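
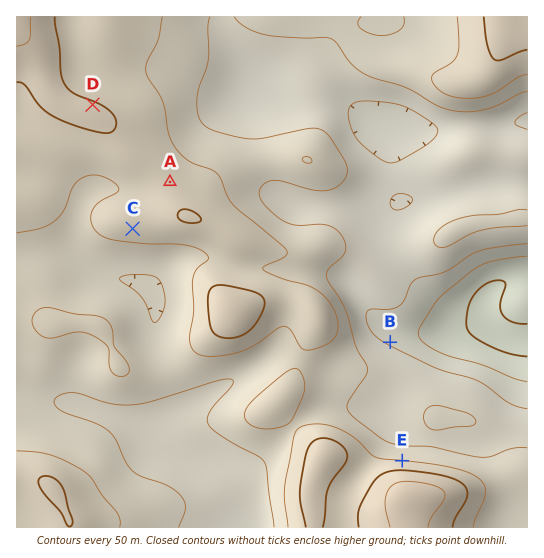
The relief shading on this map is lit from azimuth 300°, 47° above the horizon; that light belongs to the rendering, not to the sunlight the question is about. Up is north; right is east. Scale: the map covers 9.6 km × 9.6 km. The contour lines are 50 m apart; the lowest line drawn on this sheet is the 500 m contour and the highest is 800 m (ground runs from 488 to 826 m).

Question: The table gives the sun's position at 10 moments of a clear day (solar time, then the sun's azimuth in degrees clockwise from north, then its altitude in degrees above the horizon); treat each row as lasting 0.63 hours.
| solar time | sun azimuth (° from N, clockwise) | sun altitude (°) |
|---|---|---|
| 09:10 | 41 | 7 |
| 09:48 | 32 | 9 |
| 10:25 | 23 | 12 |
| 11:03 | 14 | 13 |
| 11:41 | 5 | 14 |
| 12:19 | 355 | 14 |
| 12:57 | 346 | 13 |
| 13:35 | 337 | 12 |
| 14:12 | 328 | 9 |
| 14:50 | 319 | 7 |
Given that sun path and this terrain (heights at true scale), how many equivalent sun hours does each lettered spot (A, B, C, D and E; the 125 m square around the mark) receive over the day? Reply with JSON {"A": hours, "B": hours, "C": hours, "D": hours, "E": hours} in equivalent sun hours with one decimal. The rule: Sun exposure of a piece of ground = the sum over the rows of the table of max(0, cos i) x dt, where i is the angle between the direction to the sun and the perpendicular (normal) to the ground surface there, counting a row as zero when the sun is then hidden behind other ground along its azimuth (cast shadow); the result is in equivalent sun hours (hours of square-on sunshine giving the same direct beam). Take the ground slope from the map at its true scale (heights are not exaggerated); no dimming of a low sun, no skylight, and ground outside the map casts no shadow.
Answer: {"A": 1.3, "B": 1.8, "C": 0.8, "D": 1.5, "E": 2.5}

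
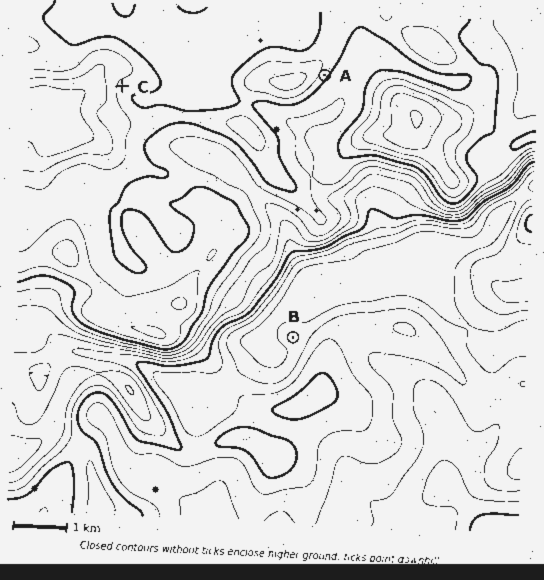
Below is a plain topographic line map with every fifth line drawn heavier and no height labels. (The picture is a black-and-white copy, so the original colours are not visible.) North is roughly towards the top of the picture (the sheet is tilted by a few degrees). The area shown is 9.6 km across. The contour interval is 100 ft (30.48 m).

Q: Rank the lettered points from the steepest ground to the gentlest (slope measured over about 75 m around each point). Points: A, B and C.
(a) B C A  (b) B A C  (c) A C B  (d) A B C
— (c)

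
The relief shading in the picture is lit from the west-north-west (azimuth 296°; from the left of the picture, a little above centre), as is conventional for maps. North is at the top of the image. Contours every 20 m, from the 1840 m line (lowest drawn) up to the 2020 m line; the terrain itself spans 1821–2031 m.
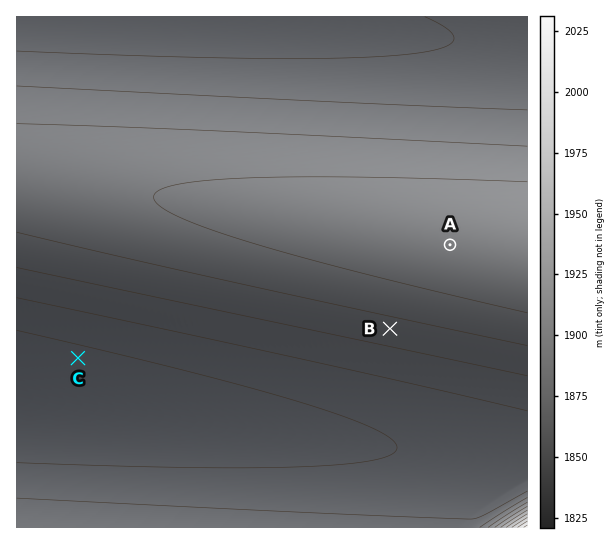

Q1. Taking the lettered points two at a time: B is above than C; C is below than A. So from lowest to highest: C B A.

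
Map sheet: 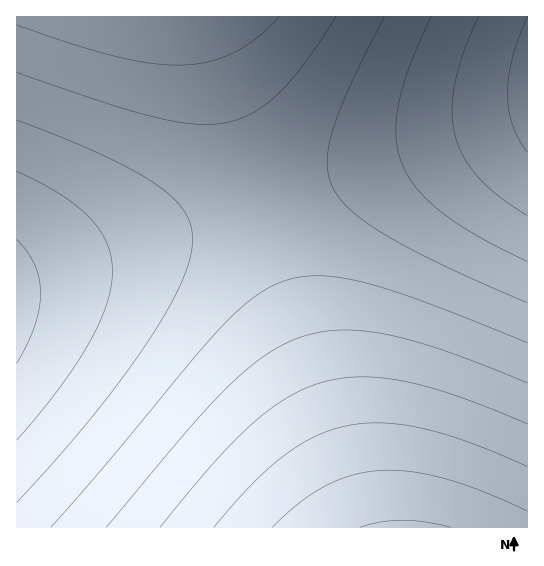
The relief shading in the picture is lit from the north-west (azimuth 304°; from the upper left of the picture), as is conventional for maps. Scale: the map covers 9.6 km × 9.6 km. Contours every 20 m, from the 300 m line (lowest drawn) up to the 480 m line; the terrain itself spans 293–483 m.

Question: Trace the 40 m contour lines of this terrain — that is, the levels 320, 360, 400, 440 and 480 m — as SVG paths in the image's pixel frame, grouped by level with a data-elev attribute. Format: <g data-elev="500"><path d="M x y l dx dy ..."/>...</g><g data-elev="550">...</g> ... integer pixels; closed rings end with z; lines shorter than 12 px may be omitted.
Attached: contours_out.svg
<g data-elev="320"><path d="M17 239l10 12 8 14 4 14 2 15-2 16-4 16-8 19-10 18"/><path d="M527 215l-28-18-21-20-15-21-8-22-3-24 3-27 8-30 15-36"/></g><g data-elev="360"><path d="M527 303l-82-37-59-31-34-24-12-12-7-12-4-12-2-13 2-15 4-17 18-45 33-68"/><path d="M17 120l82 34 31 15 24 14 18 14 11 13 8 15 2 14-3 20-9 24-14 28-21 34-27 37-30 39-72 81"/></g><g data-elev="400"><path d="M527 383l-81-32-59-16-24-4-22-1-20 2-20 5-18 8-17 10-18 14-19 17-42 45-81 96"/><path d="M17 25l57 20 43 12 34 6 31 2 27-3 25-9 23-15 22-21"/></g><g data-elev="440"><path d="M527 467l-56-24-46-14-40-6-19 0-17 2-16 4-16 7-16 8-17 11-33 30-37 42"/></g><g data-elev="480"><path d="M451 527l-25-5-24-2-21 2-21 5"/></g>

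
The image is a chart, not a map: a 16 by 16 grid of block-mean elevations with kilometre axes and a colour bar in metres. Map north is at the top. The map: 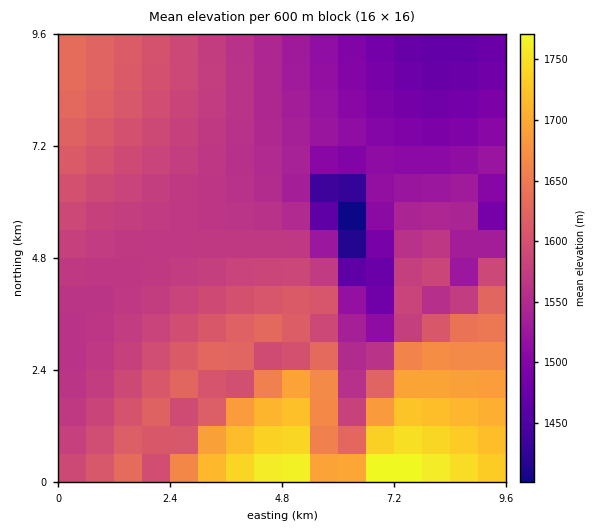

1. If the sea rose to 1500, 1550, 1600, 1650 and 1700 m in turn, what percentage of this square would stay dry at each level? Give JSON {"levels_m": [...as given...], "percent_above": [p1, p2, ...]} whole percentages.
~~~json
{"levels_m": [1500, 1550, 1600, 1650, 1700], "percent_above": [88, 72, 33, 16, 10]}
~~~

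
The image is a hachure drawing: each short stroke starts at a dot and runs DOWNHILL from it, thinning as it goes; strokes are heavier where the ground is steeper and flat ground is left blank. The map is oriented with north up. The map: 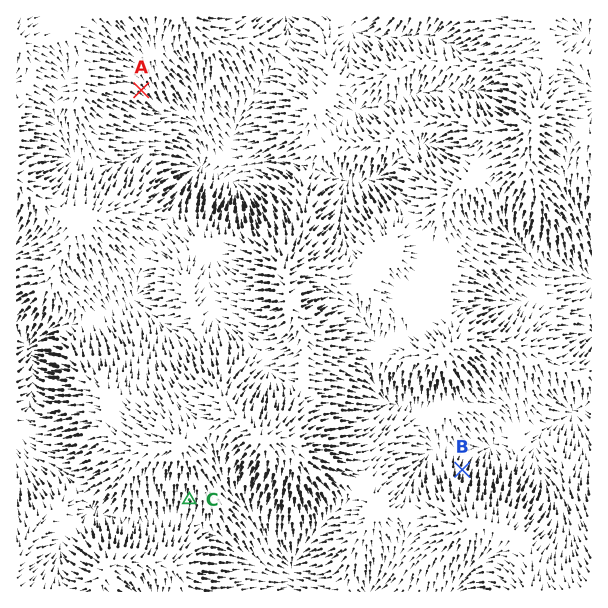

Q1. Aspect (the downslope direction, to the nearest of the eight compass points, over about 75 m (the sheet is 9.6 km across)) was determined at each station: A SE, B N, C S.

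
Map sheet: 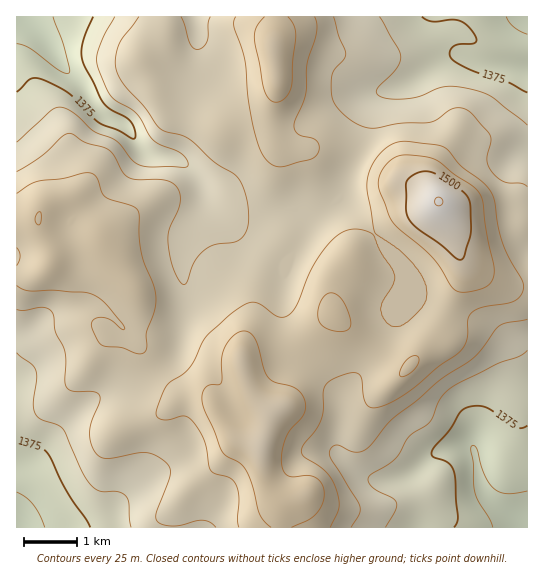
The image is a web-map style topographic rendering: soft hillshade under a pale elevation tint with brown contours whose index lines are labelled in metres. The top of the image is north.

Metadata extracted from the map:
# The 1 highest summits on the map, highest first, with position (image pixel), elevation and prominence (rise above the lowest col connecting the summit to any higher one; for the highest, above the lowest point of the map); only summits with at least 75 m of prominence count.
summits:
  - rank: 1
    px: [439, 201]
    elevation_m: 1526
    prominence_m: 196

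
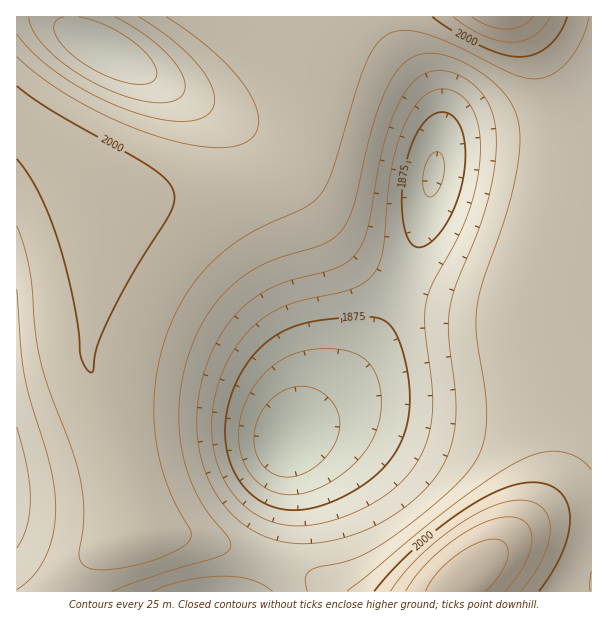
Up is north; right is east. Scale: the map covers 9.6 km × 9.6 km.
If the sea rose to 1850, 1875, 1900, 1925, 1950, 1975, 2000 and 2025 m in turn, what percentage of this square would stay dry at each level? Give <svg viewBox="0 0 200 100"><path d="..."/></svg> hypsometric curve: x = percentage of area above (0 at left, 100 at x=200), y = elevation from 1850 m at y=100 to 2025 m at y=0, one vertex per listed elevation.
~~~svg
<svg viewBox="0 0 200 100"><path d="M190 100l-11-14-16-15-17-14-26-14-48-14-49-15-16-14"/></svg>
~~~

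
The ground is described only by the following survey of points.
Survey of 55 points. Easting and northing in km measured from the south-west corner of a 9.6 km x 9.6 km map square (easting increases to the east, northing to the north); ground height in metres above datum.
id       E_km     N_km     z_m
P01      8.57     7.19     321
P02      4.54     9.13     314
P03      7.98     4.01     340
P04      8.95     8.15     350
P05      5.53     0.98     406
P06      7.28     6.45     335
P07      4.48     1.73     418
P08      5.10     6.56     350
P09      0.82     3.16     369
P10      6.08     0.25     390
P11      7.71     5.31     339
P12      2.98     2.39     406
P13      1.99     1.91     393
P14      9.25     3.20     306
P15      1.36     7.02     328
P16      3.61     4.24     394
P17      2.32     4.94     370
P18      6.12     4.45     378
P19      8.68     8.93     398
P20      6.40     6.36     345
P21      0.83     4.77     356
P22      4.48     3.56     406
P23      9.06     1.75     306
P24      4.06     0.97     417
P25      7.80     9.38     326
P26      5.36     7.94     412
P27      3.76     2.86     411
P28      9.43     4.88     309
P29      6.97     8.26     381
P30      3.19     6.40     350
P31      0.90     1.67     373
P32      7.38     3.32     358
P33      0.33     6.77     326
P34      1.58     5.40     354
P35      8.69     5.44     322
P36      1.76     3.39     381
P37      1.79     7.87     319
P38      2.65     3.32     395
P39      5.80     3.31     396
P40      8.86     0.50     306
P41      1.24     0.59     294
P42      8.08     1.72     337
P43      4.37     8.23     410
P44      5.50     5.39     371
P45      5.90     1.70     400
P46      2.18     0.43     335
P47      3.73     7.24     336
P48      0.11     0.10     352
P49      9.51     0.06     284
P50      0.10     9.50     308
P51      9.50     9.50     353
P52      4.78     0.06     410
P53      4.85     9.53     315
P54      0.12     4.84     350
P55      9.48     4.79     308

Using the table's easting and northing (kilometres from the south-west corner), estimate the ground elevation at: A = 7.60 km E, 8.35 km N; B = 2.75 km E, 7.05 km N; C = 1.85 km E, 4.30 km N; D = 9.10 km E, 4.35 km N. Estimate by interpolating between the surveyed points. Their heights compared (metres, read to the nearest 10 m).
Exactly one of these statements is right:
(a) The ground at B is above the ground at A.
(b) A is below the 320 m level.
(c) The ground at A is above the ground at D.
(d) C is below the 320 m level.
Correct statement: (c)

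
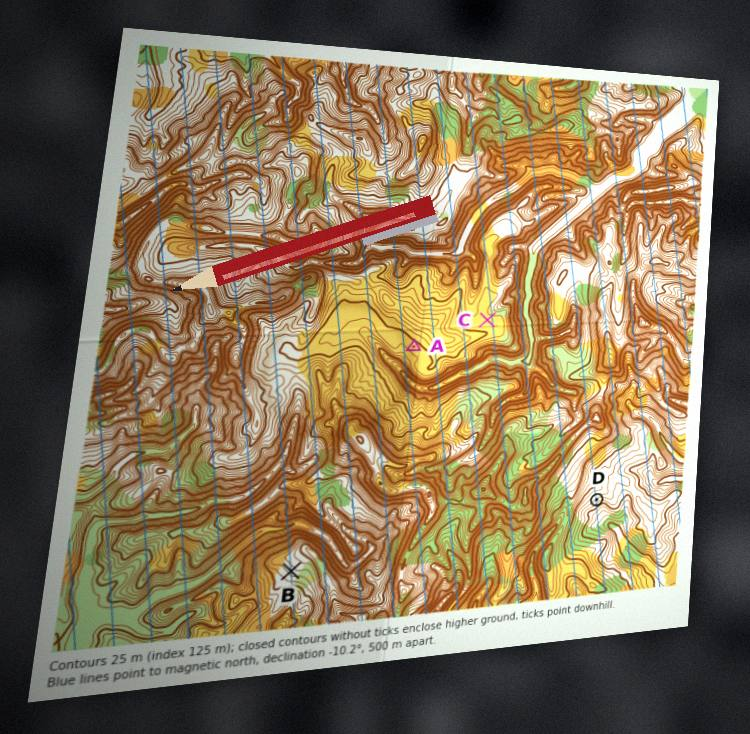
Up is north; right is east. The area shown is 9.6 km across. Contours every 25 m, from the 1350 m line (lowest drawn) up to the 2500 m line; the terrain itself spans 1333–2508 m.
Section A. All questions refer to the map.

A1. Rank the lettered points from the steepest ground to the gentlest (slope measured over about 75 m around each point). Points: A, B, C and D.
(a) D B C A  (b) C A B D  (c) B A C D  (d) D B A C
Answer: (d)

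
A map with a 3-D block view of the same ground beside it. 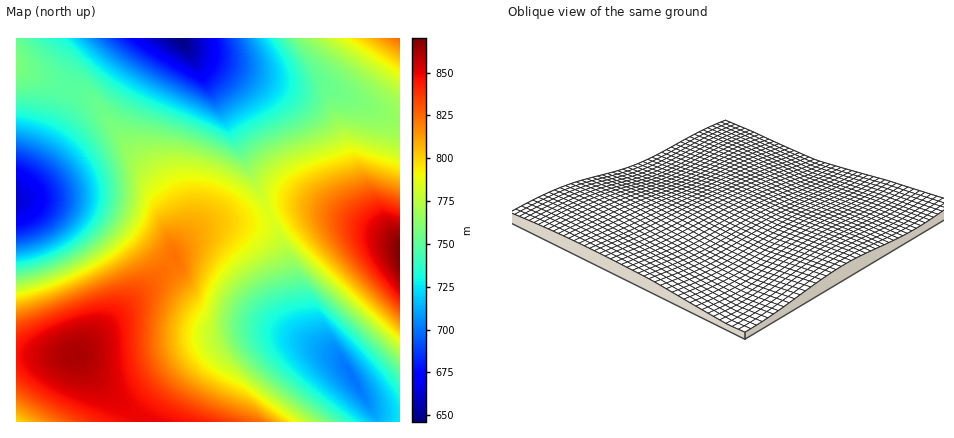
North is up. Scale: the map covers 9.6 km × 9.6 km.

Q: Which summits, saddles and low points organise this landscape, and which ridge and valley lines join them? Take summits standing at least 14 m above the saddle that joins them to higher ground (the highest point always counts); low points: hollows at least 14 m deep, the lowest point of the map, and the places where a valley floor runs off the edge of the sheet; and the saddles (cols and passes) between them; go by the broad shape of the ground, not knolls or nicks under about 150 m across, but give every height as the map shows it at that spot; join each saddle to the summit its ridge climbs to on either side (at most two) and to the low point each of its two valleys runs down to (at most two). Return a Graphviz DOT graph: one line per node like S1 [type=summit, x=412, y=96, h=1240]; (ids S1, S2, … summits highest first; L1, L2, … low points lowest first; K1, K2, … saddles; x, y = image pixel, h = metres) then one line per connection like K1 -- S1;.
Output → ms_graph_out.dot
graph terrain {
  S1 [type=summit, x=400, y=252, h=870];
  S2 [type=summit, x=76, y=354, h=862];
  S3 [type=summit, x=400, y=38, h=825];
  L1 [type=low, x=180, y=38, h=646];
  L2 [type=low, x=16, y=198, h=663];
  L3 [type=low, x=352, y=376, h=699];
  L4 [type=low, x=16, y=422, h=798];
  K1 [type=saddle, x=16, y=356, h=846];
  K2 [type=saddle, x=270, y=214, h=784];
  K3 [type=saddle, x=400, y=118, h=766];
  K4 [type=saddle, x=68, y=88, h=749];
  K1 -- S2;
  K1 -- L2;
  K1 -- L4;
  K2 -- S1;
  K2 -- S2;
  K2 -- L1;
  K2 -- L3;
  K3 -- S1;
  K3 -- S3;
  K3 -- L1;
  K4 -- S2;
  K4 -- L1;
  K4 -- L2;
}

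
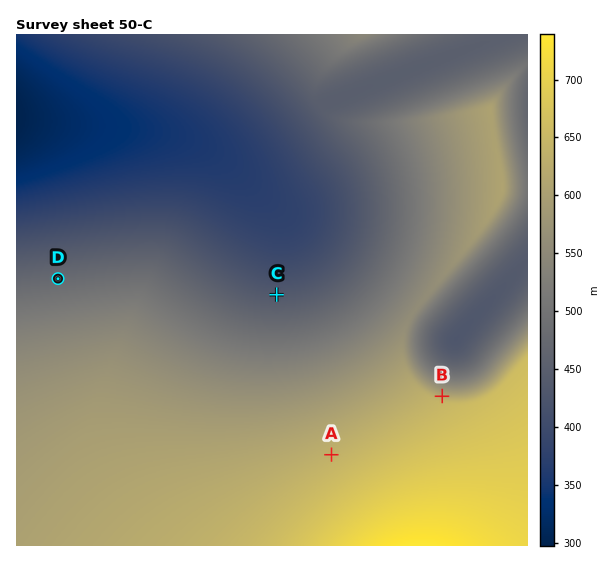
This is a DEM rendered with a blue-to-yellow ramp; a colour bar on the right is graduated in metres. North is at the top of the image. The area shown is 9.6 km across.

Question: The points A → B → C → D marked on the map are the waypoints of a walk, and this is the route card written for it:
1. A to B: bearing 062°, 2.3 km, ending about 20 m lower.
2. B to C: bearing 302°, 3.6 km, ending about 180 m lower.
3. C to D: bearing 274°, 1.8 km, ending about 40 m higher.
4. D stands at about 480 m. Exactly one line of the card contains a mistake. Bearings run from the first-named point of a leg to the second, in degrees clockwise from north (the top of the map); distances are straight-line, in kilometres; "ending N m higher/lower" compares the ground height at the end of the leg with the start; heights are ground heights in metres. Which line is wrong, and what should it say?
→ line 3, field distance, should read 4.1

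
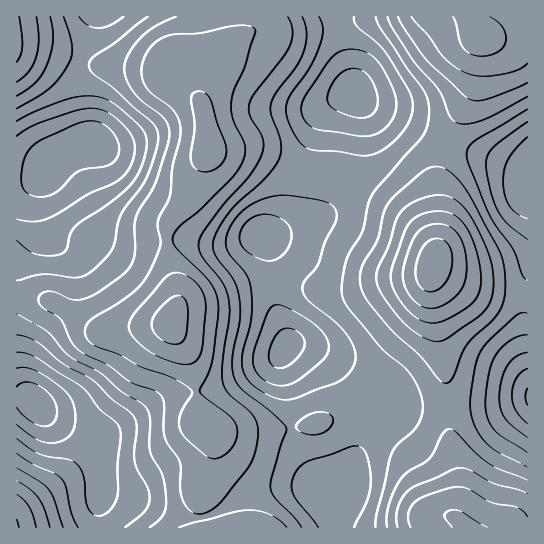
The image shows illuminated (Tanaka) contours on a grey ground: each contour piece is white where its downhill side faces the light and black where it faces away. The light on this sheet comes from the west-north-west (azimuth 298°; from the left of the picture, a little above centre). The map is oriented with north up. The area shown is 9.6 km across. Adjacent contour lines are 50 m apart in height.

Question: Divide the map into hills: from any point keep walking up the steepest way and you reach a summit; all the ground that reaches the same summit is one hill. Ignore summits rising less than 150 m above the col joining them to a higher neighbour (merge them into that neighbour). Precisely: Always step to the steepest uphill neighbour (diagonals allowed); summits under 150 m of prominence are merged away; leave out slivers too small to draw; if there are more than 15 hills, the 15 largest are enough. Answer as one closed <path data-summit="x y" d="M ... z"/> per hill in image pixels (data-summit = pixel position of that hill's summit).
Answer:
<path data-summit="170 323" d="M334 16l-239 0-14 37-5 21 1 23 8 36 4 8-19 6-12 6-9 9-2 8-9 7-22 5 0 215 15 3 18 17 14 10 24 10 10 9 3 15-1 67 234 0-1-21-7-16 12-3 7-6 20-39 11-11 19-13 7-9 2-11-3-9-3-5-14-13-42-13-30-12-14-3-10 2 0-9-14-39-2-44-4-12-6-7 18-7 12-13 4-9 4-29 22-62 10-11 24-11z"/><path data-summit="434 263" d="M354 93l-7 2-16 9-10 11-22 62-4 29-4 9-12 13-18 7 6 7 4 12 2 44 14 39 0 9 10-2 14 3 30 12 42 13 14 13 6 22 88-2 36-6 1-228-87-30-51-26-17-7z"/><path data-summit="481 37" d="M527 16l-192 0 0 2 16 57 1 12 3 7 6 6 12 8 17 7 51 26 86 30z"/><path data-summit="469 527" d="M527 399l-36 6-88 2-9 12-19 13-11 11-20 39-7 6-12 3 7 16 1 20 194 1z"/><path data-summit="17 43" d="M94 16l-78 1 1 164 9 0 12-4 9-7 2-8 9-9 12-6 19-6-4-8-8-36-1-23 5-21 14-34z"/><path data-summit="17 527" d="M25 397l-9 1 0 129 82 1 2-67-3-15-10-9-24-10-14-10-18-17z"/>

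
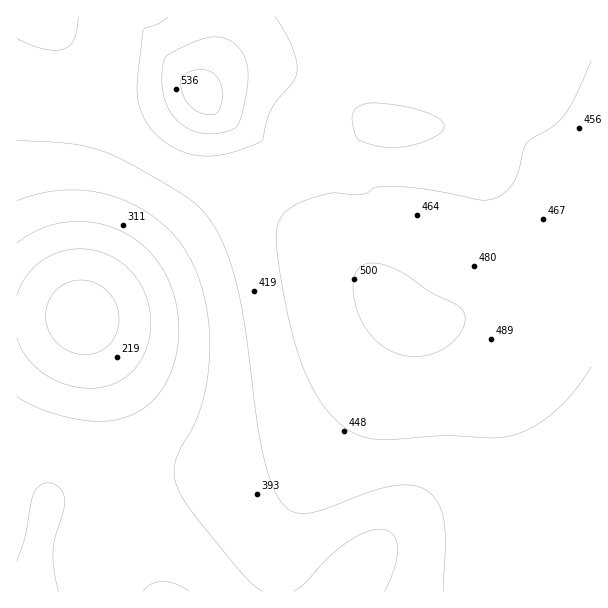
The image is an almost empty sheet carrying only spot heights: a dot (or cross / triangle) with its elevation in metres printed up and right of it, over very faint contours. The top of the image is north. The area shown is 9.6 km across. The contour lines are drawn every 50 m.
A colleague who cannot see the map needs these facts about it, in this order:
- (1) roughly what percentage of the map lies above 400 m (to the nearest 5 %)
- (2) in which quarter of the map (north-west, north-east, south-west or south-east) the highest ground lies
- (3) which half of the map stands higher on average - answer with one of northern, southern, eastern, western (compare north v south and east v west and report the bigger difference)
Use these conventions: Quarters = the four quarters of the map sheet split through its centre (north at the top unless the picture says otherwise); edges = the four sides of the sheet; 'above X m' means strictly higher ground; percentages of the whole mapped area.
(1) Roughly 65 % of the ground is higher than 400 m.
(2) The highest point lies in the north-west quarter of the map.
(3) The eastern half stands higher on average than the western half.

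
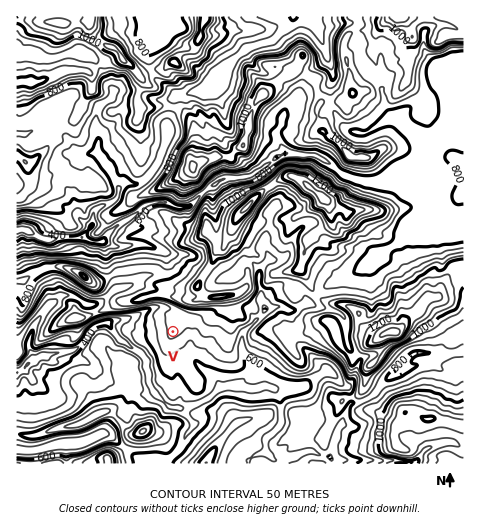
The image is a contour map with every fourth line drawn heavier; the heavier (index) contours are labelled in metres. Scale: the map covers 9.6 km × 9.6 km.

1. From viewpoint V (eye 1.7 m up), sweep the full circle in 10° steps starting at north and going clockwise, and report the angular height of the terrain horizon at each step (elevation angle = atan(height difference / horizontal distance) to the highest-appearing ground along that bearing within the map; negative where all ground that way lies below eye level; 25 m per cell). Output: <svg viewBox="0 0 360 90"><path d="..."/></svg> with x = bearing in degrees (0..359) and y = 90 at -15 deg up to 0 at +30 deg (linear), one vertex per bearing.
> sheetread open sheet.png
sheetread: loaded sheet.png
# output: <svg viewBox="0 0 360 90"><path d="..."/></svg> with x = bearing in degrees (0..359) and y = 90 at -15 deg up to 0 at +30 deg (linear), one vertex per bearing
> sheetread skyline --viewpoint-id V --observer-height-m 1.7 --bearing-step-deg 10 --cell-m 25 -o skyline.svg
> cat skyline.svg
<svg viewBox="0 0 360 90"><path d="M0 38l10-5 10-5 10-2 10 3 10 2 10 8 10 11 10 1 10-6 10 4 10 0 10 4 10 6 10-1 10 0 10-2 10 2 10 6 10-6 10-3 10 1 10 4 10 0 10 6 10 5 10-2 10-4 10-8 10-2 10-9 10 3 10-3 10 0 10-2 10-3"/></svg>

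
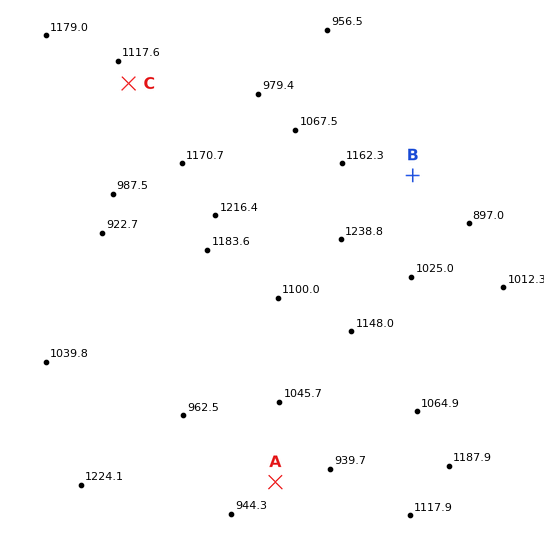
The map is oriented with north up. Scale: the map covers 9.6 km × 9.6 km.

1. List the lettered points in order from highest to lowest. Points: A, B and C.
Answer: C B A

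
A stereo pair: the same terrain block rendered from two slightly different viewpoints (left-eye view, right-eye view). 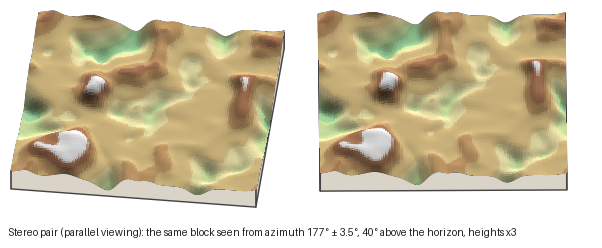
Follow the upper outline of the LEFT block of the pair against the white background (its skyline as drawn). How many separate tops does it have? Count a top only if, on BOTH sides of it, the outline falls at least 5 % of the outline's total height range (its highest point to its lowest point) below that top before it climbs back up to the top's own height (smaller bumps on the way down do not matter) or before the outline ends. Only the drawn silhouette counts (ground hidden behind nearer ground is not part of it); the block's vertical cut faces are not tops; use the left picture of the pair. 2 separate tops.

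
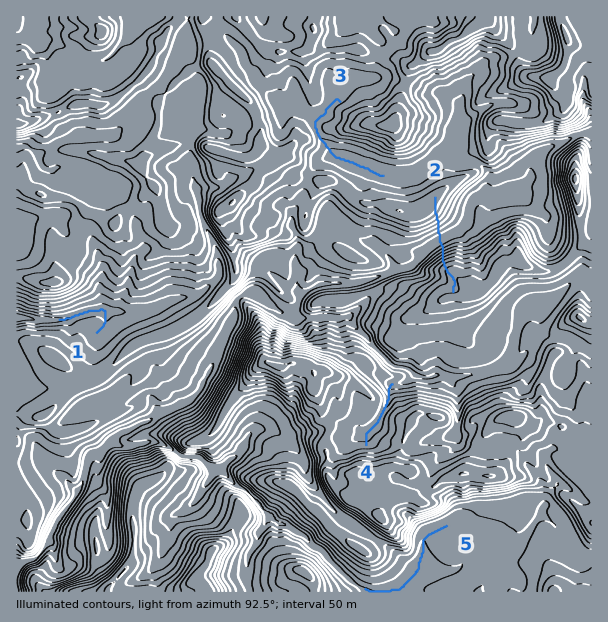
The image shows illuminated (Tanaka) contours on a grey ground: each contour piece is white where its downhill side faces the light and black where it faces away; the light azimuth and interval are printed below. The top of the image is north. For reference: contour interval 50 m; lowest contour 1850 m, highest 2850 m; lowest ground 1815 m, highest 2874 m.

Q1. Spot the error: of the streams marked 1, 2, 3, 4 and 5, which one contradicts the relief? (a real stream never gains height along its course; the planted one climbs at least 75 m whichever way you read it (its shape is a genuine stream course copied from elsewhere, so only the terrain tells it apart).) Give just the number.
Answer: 2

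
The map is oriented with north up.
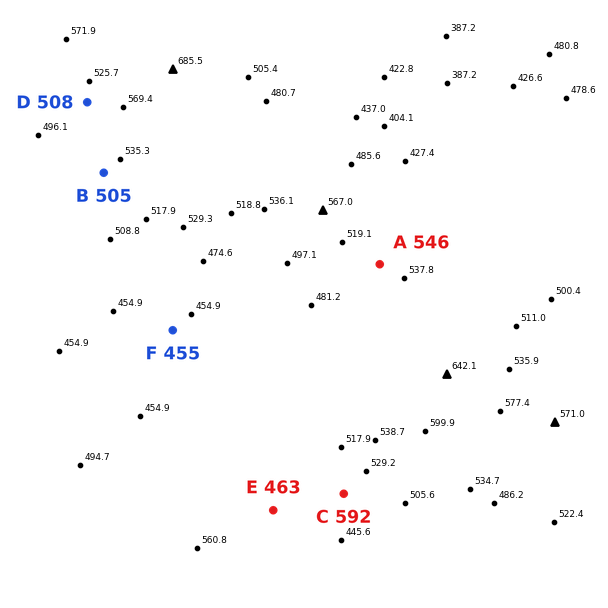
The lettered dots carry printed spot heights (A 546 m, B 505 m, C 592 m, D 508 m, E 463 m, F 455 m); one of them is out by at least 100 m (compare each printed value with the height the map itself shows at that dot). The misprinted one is C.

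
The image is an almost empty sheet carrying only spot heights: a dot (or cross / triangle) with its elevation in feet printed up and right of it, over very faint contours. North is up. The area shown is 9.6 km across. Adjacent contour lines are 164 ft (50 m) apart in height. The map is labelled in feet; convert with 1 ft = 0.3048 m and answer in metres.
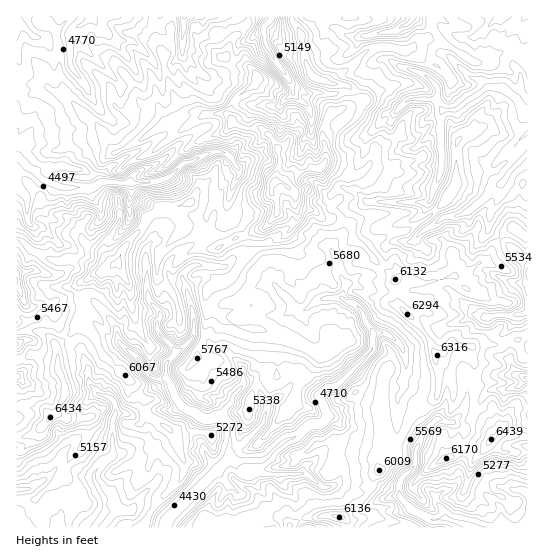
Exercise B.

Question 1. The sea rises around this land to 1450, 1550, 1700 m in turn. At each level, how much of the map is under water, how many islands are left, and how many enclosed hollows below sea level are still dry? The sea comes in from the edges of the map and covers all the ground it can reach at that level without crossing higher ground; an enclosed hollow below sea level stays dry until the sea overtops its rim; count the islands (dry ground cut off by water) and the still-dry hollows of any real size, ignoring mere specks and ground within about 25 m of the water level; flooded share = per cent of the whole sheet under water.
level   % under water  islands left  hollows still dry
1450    14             0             0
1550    30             0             0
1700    58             0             0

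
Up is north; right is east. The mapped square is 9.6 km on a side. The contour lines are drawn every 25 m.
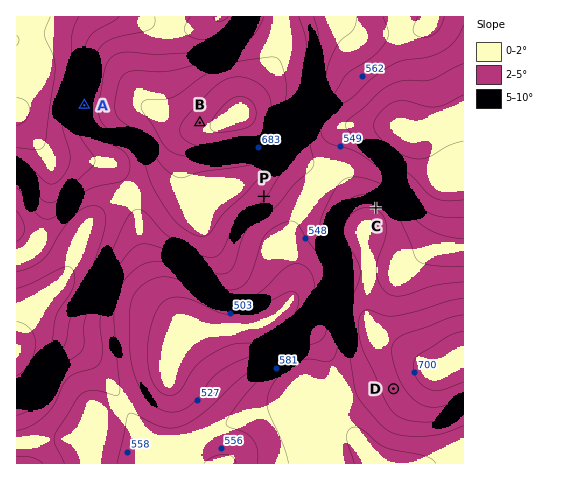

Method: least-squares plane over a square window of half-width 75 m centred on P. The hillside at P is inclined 4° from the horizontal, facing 129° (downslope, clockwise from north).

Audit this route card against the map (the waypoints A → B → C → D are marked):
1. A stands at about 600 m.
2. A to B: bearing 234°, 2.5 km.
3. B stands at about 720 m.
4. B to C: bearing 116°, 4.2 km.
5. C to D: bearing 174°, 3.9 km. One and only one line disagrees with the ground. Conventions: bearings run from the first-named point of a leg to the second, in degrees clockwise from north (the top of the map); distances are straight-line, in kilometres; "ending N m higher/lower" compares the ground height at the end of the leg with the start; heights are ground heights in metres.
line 2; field bearing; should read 99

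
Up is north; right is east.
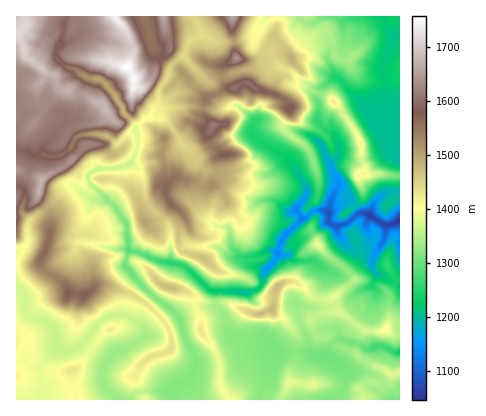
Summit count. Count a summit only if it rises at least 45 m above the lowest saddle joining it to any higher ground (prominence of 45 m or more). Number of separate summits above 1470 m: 10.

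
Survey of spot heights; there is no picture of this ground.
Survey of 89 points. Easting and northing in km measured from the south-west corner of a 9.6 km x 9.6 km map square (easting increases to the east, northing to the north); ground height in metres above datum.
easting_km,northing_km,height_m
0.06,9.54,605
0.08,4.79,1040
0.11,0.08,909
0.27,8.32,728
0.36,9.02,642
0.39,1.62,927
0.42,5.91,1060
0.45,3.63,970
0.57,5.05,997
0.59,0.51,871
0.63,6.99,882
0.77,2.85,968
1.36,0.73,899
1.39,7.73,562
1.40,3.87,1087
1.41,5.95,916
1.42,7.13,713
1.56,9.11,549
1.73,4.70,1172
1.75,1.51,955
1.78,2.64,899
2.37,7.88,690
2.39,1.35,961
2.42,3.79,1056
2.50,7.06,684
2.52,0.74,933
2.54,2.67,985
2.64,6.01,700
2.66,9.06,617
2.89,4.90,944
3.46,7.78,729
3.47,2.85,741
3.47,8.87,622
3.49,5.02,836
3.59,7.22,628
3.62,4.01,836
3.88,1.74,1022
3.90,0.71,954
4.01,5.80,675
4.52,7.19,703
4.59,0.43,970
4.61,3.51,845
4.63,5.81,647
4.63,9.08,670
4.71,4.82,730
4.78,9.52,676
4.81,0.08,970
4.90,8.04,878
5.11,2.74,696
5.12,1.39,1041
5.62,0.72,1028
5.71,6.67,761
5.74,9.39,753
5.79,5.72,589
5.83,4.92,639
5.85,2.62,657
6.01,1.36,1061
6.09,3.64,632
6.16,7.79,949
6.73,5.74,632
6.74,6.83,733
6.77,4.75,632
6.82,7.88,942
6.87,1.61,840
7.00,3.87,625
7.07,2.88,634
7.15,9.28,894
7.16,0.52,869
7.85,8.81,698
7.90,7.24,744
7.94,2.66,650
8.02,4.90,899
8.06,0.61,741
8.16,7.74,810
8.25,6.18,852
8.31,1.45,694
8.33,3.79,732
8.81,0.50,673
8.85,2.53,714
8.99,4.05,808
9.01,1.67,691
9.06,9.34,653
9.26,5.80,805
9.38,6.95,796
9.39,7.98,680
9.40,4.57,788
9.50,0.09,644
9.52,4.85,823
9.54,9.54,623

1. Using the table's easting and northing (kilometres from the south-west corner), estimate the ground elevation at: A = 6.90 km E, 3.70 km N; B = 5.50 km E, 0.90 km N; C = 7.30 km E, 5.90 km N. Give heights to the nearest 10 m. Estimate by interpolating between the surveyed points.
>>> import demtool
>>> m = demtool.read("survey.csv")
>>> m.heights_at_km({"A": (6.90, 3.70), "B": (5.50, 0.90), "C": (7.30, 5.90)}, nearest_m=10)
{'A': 630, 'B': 1010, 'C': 720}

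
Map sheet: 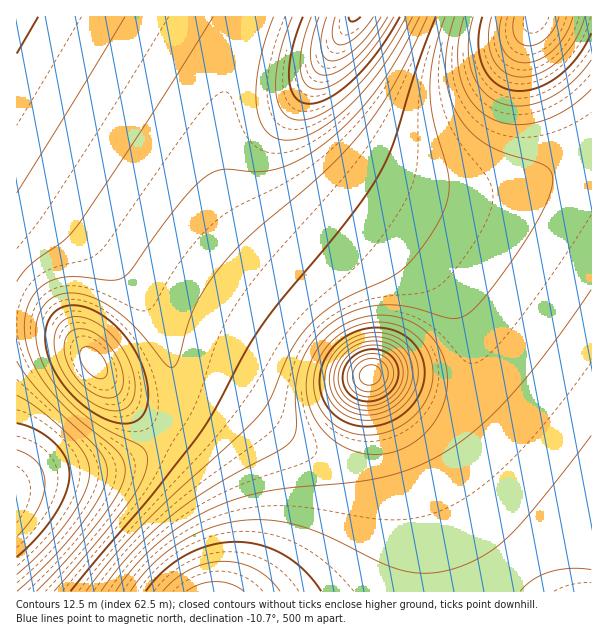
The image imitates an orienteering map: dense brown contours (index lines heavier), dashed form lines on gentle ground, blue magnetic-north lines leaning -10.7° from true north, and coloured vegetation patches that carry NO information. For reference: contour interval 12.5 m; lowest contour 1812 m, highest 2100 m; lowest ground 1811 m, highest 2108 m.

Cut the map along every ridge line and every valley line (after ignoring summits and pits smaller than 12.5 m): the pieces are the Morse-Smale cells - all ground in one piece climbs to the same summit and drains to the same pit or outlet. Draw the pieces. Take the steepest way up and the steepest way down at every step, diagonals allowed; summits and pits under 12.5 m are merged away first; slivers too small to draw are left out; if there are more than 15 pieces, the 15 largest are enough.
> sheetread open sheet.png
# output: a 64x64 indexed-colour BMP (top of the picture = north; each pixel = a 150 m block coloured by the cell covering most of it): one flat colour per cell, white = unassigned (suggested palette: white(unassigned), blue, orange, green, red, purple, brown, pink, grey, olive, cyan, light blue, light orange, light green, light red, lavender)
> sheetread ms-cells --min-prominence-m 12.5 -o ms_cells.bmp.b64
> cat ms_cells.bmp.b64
<image width="64" height="64" href="data:image/bmp;base64,Qk12CAAAAAAAAHYAAAAoAAAAQAAAAEAAAAABAAQAAAAAAAAIAAATCwAAEwsAABAAAAAAAAAA////ALR3HwAOf/8ALKAsACgn1gC9Z5QAS1aMAMJ34wB/f38AIr28AM++FwDox64AeLv/AIrfmACWmP8A1bDFAGZmZmZmZmZmZmZmZlVVVVVVVVVVVVVVIiIiKZmZmZmZZmZmZmZmZmZmZmZmVVVVVVVVVVVVVVUiIiIimZmZmZlmZmZmZmZmZmZmZmZVVVVVVVVVVVVVVSIiIiIpmZmZmWZmZmZmZmZmZmZmZlVVVVVVVVVVVVVVIiIiIiKZmZmZZmZmZmZmZmZmZmZmVVVVVVVVVVVVVVUiIiIiIiKZmZlmZmZmZmZmZmZmZmZVVVVVVVVVVVVVVSIiIiIiIiKZmWZmZmZmZmZmZmZmZlVVVVVVVVVVVVVSIiIiIiIiIiIpZmZmZmZmZmZmZmZmVVVVVVVVVVVVVVIiIiIiIiIiIiJmZmZmZmZmZmZmZmZVVVVVVVVVVVVVUiIiIiIiIiIiImZmZmZmZmZmZmZmZlVVVVVVVVVVVVVSIiIiIiIiIiIiZmZmZmZmZmZmZmZmVVVVVVVVVVVVVSIiIiIiIiIiIiJmZmZmZmZmZmZmZmVVVVVVVVVVVVVVIiIiIiIiIiIiIoZmZmZmZmZmZmZmZVVVVVVVVVVVVVUiIiIiIiIiIiIiiIiIZmZmZmZmZmZVVVVVVVVVVVVVVSIiIiIiIiIiIiKIiIiIiIhmZmZmZVVVVVVVVVURERFSIiIiIiIiIiIiIoiIiIiIiIhmZmZVVVVVVVVRERERERMiIiIiIiIiIiIiiIiIiIiIiIZmZVVVVVVVURERERERMzMiIiIiIiIiIiKIiIiIiIiIiGVVVVVVVVUREREREREzMzIiIiIiIiIiIoiIiIiIiIiIdVVVVVVVURERERERETMzMyIiIiIiIiIiiIiIiIiIiHd1VVVVVVERERERERETMzMzMiIiIiIiIiKIiIiIiIiHd3VVVVVVERERERERERMzMzMyIiIiIiIiIoiIiIiIiHd3d1VVVVERERERERERMzMzMzMiIiIiIiIiiIiIiIiHd3d3VVVREREREREREREzMzMzMyIiIiIiIiKIiIiIiHd3d3dVURERERERERERETMzMzMzIiIiIiIiIoiIiIiHd3d3dxERERERERERERETMzMzMzMyIiIiIiIiiIiIiId3d3dxERERERERERERERMzMzMzMzIiIiIiIiKIiIiId3d3d3ERERERERERERERMzMzMzMzMiIiIiIiIoiIiId3d3d3cRERERERERERERMzMzMzMzMiIiIiIiIiiIiId3d3d3cREREREREREREREzMzMzMzMyIiIiIiIiKIh3d3d3d3dxEREREREREREREzMzMzMzMzIiIiIiIiInd3d3d3d3dxERERERERERERETMzMzMzMzMiIiIiIiIid3d3d3d3d3ERERERERERERETMzMzMzMzMiIiIiIiIiJ3d3d3d3d3ERERERERERERETMzMzMzMzMyIiIiIiIiInd3d3d3d3ERERERERERERETMzMzMzMzMyIiIiIiIiIid3d3d3d3cRERERERERERETMzMzMzMzMyIiIiIiIiIiJ3d3d3d3cRERERERERERETMzMzMzMzMyIiIiIiIiIiInd3d3d3cRERERERERERETMzMzMzMzMyIiIiIiIiIiIid3d3d3cRERERERERERETMzMzMzMzMyIiIiIiIiIiIiJ3d3d3cRERERERERERETMzMzMzMzMyIiIiIiIiIiIiInd3d3cRERERERERERETMzMzMzMzMiIiIiIiIiIiIiIid3d3cRERERERERERETMzMzMzMzMiIiIiIiIiIiIiIiJ3d3ERERERERERERETMzMzMzMzMiIiIiIiIiIiIiIiInd3ERERERERERERETMzMzMzMzIiIiIiIiIiIiIiIiIidxERERERERERERERMzMzMzMzIiIiIiIiIiIiIiIiIiJxERERERERERERERMzMzMzMzIiIiIiIiJEREIiIiIiIhEREREREREREREREzMzMzMzIiIiIiJERERERERCIiIiERERERERERERERETMzMzMzIiIiIkRERERERERERCIiIRERERERERERERERMzMzMzIiIiIkRERERERERERERCIhEREREREREREREREzMzMzMiIiJERERERERERERERERCERERERERERERERETMzMzMiIiJEREREREREREREREREQRERERERERERERERMzMzMyIiJERERERERERERERERERBEREREREREREREREzMzMzIiJEREREREREREREREREREERERERERERERERETMzMzMiJEREREREREREREREREREQRERERERERERERERMzMzMyIkRERERERERERERERERERBEREREREREREREREzMzMzMkREREREREREREREREREREERERERERERERERETMzMzMyREREREREREREREREREREQREREREREREREREREzMzMzNERERERERERERERERERERBERERERERERERERETMzMzMzREREREREREREREREREREERERERERERERERERMzMzMzNEREREREREREREREREREQREREREREREREREREzMzMzMzRERERERERERERERERERBERERERERERERERERMzMzMzNEREREREREREREREREREEREREREREREREREREzMzMzMzREREREREREREREREREQRERERERERERERERERMzMzMzM0RERERERERERERERERBEREREREREREREREREzMzMzMzRERERERERERERERERE"/>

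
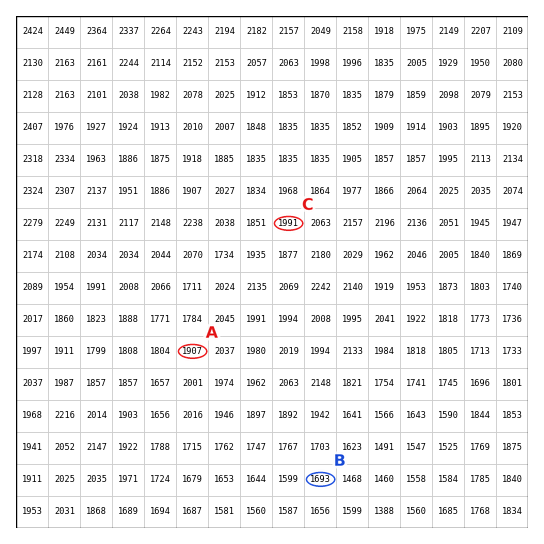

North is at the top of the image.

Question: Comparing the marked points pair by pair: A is below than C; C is above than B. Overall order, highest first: C A B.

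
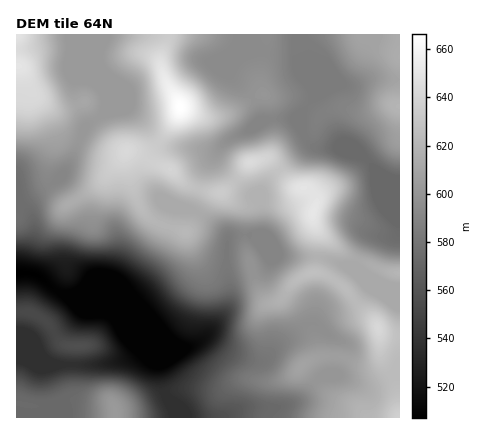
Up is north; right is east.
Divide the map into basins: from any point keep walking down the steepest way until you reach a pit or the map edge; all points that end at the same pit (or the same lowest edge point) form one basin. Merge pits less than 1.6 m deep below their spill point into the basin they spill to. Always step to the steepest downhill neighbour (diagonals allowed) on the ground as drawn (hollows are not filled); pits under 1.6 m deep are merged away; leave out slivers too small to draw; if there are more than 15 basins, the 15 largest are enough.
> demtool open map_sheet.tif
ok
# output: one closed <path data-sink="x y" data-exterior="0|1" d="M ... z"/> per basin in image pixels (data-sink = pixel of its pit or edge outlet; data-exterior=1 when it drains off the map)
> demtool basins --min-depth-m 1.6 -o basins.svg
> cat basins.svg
<path data-sink="16 272" data-exterior="1" d="M168 34l-152 0 0 384 384 0 0-82-18-3-7-11-35-38-14-9-11-3 4-36-6-16 3-22-8-9-14-3-24-26-8-1-14 4-8 13-16 15-4 2-12-1-22-8-18-16-12-4-24-12 14 0 8-4 13-16 13-22-1-8-14-22-5-18z"/><path data-sink="400 180" data-exterior="1" d="M400 34l-230 0-10 28 5 18 14 22 1 8-13 22-13 16-8 4-14 0 24 12 12 4 14 14 10 5 24 6 8-2 16-15 8-13 14-4 8 1 20 23 8 5 10 1 8 9-3 22 6 18-4 34 11 3 14 9 35 38 4 8 5 4 8 2 8 0z"/>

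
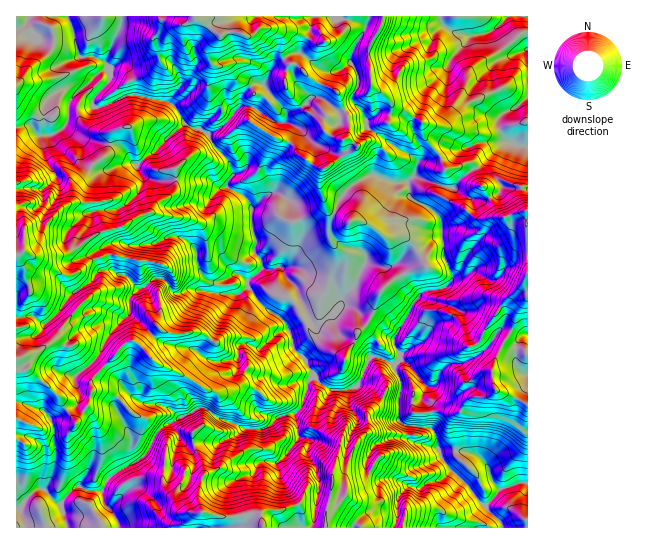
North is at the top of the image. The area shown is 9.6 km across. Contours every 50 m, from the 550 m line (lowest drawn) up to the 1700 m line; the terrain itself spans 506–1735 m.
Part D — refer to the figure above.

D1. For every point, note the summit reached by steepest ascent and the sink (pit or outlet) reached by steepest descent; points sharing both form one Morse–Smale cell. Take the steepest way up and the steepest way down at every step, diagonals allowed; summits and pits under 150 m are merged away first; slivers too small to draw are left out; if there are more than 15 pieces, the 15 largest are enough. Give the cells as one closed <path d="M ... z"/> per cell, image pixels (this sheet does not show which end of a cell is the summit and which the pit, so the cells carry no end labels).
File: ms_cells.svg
<path d="M67 16l-51 1 0 510 102 1 1-5-4-8-11-12-1-13 2-7 12-11 26-15 13-23 9-9 26-12 7-5 7 0 12 9 25 11 20 1 7-2 12-11 14-3 8-7 5-24 5-5 21 14 12 0 11-4 14-30 8 0 16 9 0 4 6 12-2 15 0 24 10 5 0 12 5 5 23 5 0-9-6-12 1-6-3-15-6-7 0-5 4-8-16-20-11-7 0-5-5-8 0-9 24-41 8-5 18-3 8-10-9-20-4-40-9-9-22-12-2-14-14 0-16-7-8 0-15 8-11 11-11 22-4 14-22 9-8 11 3-20-9-28-14-10-7 0-8 4-12 11-2-6-8-9-14-7 6-11-2-10-18-20-4-10-8-6-16-5-12-20-11-4-32-5-27 12-6 1-4-2 0-7 14-14 4-11-3-8-6-6-11-4-10 1-2-2-6-25z"/><path d="M382 16l-313 0-1 3 5 11 6 25 2 2 10-1 11 4 6 6 3 8-4 11-14 14-1 4 2 4 9 0 27-12 32 5 11 4 12 20 16 5 8 6 4 10 18 20 2 10-6 11 14 7 8 9 2 6 12-11 8-4 7 0 14 10 9 28 0 14 5-5 22-9 12-32 8-10 10-8 11-5 8 0 16 7 14 0 8-8 4-14 11 0 10-3 0-3-16-18-1-14-18-12-11-4-9-12-12-7-2-3-3-34 13-26z"/><path d="M379 357l-8 0-2 2-12 27-11 5-16-2-11-6-4-6-2 0-5 5-5 24-8 7-14 3-12 11-7 2-20-1-25-11-12-9-7 0-7 5-26 12-9 9-13 23-26 15-10 9-4 9 1 13 11 12 4 13 275 0 3-9 0-18 4-8 8-8 12 3 6-5 14-3 10-10-10-12-3-10-24-5-5-5 0-12-10-5 0-24 2-15-6-12 0-4z"/><path d="M467 173l-13 15-11-1-25-10-5 0-5 5 1 15 22 12 10 12 3 37 9 20-8 10-22 4-4 5-24 40 0 9 5 8 0 5 9 5 18 22-4 8 0 5 6 7 3 15-1 6 5 8 4 18 19-2 18 4 10 10 5 16 7 8 3 0 17-6 9-1 0-295-9 0-13-6-4 0-8 6-11 0-6-3z"/><path d="M527 16l-20 0-14 15-19 5-13-1-11-4-7-6-2-9-58 0-2 9-13 26 3 34 2 3 12 7 9 12 11 4 18 12 1 14 17 20 13-8 8 0 16-6 31 0-6-6-6-15 6-9 16-8 9-8z"/><path d="M459 451l-19 3 11 16-8 9-16 4-6 5-12-3-8 8-4 8 0 18-2 8 132 1 1-45-9 0-20 6-7-8-3-11-8-13z"/><path d="M513 143l-7 0-7 4-21 21-5 1-5 5 9 10 6 3 11 0 8-6 4 0 13 6 9-1 0-39z"/><path d="M505 143l-27 0-16 6-8 0-11 7-2 5 5 8 15-2 8 6 9-5z"/><path d="M527 97l-12 11-12 5-6 9 6 15 4 4 14 6 7-1z"/><path d="M506 16l-64 0-1 6 5 6 9 5 19 3 19-5 14-13z"/><path d="M441 157l-11 4-11 0-6 16 30 10 11 1 14-15-7-6-15 2z"/>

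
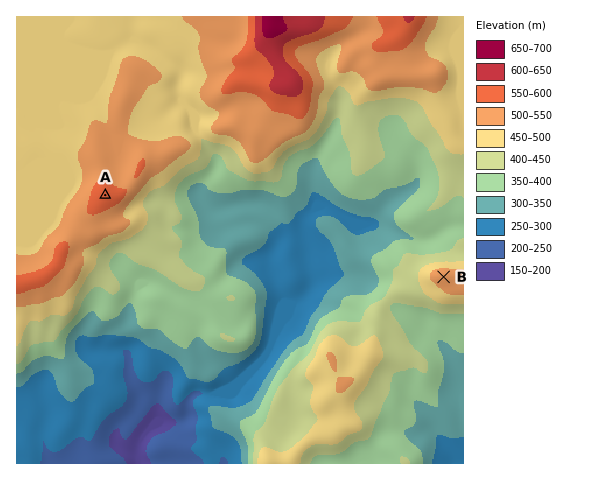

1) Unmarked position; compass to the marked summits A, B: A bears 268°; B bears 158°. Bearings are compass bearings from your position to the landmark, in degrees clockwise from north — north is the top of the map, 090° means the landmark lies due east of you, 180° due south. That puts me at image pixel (406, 185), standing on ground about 350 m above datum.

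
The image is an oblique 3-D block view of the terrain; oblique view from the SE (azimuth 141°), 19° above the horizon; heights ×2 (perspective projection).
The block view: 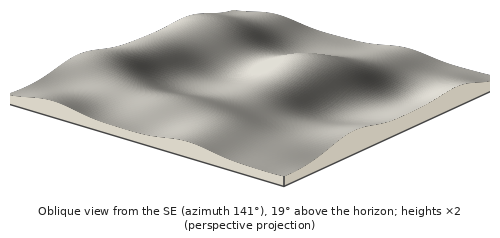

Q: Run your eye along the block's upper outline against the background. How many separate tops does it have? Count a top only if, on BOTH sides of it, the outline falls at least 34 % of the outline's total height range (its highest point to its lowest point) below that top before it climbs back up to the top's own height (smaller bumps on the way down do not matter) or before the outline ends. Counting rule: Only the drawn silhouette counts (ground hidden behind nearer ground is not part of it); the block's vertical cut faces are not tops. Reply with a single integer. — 1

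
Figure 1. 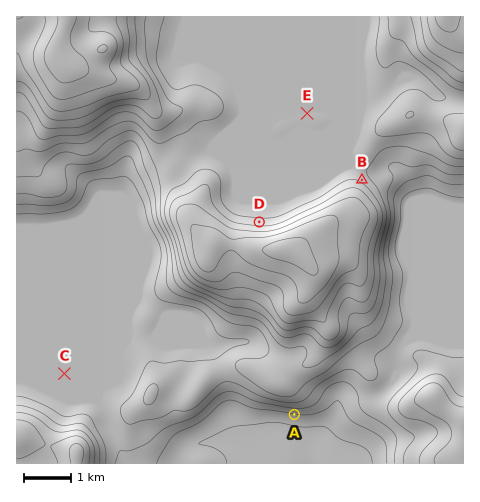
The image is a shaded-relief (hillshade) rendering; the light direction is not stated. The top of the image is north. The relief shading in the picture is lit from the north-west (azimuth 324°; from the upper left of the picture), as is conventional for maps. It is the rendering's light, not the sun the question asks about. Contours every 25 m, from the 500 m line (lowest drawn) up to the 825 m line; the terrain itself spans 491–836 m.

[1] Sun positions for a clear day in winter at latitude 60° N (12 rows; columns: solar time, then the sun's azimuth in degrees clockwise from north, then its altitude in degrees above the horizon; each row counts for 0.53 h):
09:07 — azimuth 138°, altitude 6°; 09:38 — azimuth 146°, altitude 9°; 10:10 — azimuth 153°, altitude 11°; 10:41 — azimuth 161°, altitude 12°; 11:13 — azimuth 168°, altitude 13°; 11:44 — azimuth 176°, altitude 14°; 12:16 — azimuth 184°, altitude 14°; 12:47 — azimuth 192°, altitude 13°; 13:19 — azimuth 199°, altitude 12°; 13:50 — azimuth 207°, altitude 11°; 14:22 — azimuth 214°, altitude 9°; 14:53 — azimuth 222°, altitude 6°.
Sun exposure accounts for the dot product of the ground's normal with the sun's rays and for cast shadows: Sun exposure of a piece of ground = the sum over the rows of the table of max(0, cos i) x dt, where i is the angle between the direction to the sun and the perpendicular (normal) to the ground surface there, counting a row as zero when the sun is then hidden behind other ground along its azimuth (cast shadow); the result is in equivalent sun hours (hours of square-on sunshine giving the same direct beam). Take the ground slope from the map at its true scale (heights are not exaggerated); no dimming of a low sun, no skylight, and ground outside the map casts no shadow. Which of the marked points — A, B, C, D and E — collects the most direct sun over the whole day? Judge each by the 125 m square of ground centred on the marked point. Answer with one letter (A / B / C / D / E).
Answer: A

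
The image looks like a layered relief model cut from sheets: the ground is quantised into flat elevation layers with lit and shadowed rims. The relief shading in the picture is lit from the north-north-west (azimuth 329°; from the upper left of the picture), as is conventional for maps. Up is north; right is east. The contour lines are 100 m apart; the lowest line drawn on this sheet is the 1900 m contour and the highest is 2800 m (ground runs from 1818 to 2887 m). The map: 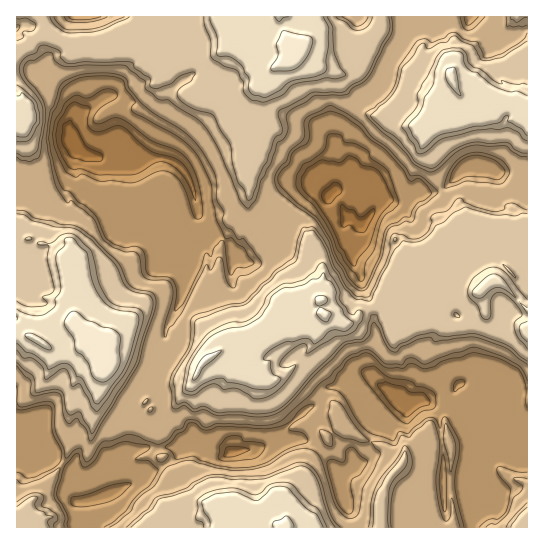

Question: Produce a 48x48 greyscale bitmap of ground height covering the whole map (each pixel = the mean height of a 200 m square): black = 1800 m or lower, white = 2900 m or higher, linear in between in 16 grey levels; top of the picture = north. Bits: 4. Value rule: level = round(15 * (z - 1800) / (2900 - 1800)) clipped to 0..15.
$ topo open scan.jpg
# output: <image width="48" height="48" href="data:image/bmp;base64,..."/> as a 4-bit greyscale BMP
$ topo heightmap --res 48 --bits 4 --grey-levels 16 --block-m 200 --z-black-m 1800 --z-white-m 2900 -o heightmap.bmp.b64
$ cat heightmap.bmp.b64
<image width="48" height="48" href="data:image/bmp;base64,Qk32BAAAAAAAAHYAAAAoAAAAMAAAADAAAAABAAQAAAAAAIAEAAATCwAAEwsAABAAAAAAAAAAAAAAABEREQAiIiIAMzMzAERERABVVVUAZmZmAHd3dwCIiIgAmZmZAKqqqgC7u7sAzMzMAN3d3QDu7u4A////AKqpdVVXiqqqq8zMze7cyoeJqIiId1VnmqqYZVVVaJqqrMzMzN3MuGZ5qIiHZlVVeZqHVDNFV4qqrMzMzMzLp1V5qIiHZlVVeHiHVVQzRXiJqrzLrMy6l1Z4qIiGZVVVZ2Z3VVVVVVeIiaqZmqqqllVnmYh2ZVVVZ1VWZVVVVVZ3h3dmd4mpdVVXiph2ZVVWZVVVZXZVVWdmZVQ0RWeIdmVWeKh3ZlVVVVVVd3dlVWZVVVMzNVZmZ2Znd4iHdlVVVVVWeIh3Z3dlVVRFVVVWd3d2ZneHdlVVVVVWiJmIeIh3VmZmZmVmZ3dlVVZ2ZVVVVVVWiaqIiIiIeIiImYdWZ3ZVVDRVVVVVVXZnmqyoiIiJmqqqqqh2Z3VVQzM0VVVVVXiImrzJiIiKuqqry6qHZmVVMzM0VVVVVXmqq83bh4ib3LzMzMqodlVTMzRVVFVVVYq7vN79qIiK3czMzMuqh1VDRVVVVVVVVqrMzN/+yXiJztzMzMqqqHVVZ2Z2VVVVaMzdze/+yXeIrd3czMurqodniIeHd2Z3ms3tzv/+2od4m83dzMzMy6mIipiIiIiZq93c3//t24d4mrzMzMzMzMuomqqqqqqqrMzM3+3czJdniqq7zMzd3cy5qqqqqqq6rMvM3czMy6hmiImqrMzd7cqqqqqqqqu6rLu8zMy6qqh1eIiIq8zN7bqaqqqqqry6vKqrzMyqmIh1Z3d4irzMzKdoqqqqqrzMy6qrzMuqh2ZlV3dneKqry4VHqqqqqqzMuqqszMuph1VVVndWZ4mqumNGmqqqqqu7qqqszMqYd1VVVWZVd4iaqEM1eqqqqqqqqqu7zLl2VVVVVVZWeIiapjM0aaqqqqqqqqqqu5hVVVVVVVZ3eIiKhDIjaIiaqqqqqqqZiIdVVVVVVVd3iIiIYxESVneJqqqqqpiIh3VVVVVVRFd4iIh2QhEiNVeImqqZmYiIdlVVVVVVNGeJiHdkISIiM1V3iYiIiIiHZVVVVVVVNGiJmHVDIRIjNFVXeId4iIiHVVRERFVUNWiamGUzIiMzNVVnZnZmeIiGQzMzMzRDRXiaqHVDMzMzRWiIdVVVeIiGMhEjMzMzVniqqYZUMzM0VoqqhlVniKqFIBIjMzNFZ4mqqodlUzNFZ5u6qYeImsuEECMzM0VWeImqqph2VEVWiazMuqqqq8yUETMzNVVniJqqqqh2VVVomrzMzMu7vMylMjRUVWd4iZqqqqh2VVeJqrzMzM3MzMyWQzNVVniJqqqqqqmId3iIqqvMzNzMzMuHVEQ0V4maqqqrzLqpiIiHiqvMzdzMzKmHZVVVaJqZqqqrzMy6qqmHearM3czLu5iId2Zneaqpqqqszd3My7qoeKq87cy6qpiImZmZmqqqqqvMze/tzLqpeJqs3bqqqqmJqqqqqqqqqrzMzO/+zKqqiIqrzKmIqqqqqqqqqqqqqrzMzO/+zKqqmIiZqpiIiZqqmZmqqqqqqszMzN7dzKqqqIiIiHiIiJqpdmeJqqqqq8zMzd3cy5iKqIiIh1d4mQ=="/>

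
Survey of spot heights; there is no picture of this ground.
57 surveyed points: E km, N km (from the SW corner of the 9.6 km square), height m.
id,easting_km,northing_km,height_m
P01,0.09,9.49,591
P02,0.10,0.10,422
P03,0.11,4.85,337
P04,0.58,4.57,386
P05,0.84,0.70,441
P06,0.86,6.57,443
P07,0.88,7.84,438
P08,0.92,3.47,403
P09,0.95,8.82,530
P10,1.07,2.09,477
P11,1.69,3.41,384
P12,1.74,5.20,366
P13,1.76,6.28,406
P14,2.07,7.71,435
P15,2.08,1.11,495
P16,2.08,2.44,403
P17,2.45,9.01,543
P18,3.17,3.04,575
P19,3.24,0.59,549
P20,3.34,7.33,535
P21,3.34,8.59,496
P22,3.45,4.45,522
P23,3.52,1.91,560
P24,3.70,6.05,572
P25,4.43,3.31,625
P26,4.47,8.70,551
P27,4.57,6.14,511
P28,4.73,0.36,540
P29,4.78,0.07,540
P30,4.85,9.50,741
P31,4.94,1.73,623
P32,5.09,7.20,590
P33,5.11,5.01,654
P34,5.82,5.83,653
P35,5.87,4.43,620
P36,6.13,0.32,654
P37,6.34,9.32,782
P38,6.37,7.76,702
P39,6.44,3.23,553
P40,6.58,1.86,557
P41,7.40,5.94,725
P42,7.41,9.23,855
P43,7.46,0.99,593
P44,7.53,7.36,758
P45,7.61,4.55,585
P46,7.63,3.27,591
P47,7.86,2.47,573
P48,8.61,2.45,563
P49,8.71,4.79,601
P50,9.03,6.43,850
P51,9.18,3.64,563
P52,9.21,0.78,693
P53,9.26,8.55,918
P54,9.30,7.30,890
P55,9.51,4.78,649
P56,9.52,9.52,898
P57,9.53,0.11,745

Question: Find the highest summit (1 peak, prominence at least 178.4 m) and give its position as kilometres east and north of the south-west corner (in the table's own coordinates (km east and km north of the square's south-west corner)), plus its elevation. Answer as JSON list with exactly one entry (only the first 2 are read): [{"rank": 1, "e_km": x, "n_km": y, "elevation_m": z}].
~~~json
[{"rank": 1, "e_km": 9.19, "n_km": 8.46, "elevation_m": 920}]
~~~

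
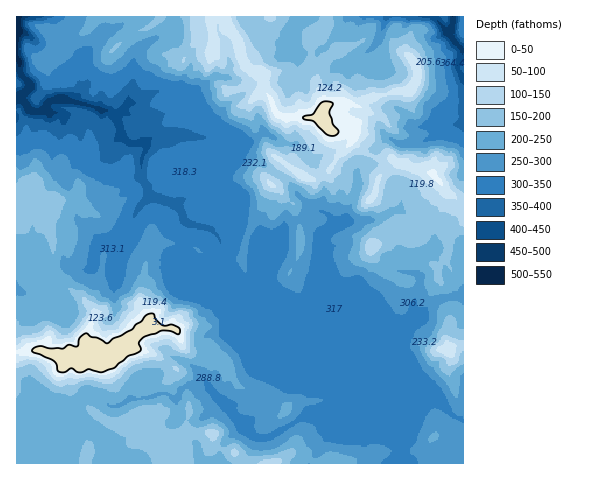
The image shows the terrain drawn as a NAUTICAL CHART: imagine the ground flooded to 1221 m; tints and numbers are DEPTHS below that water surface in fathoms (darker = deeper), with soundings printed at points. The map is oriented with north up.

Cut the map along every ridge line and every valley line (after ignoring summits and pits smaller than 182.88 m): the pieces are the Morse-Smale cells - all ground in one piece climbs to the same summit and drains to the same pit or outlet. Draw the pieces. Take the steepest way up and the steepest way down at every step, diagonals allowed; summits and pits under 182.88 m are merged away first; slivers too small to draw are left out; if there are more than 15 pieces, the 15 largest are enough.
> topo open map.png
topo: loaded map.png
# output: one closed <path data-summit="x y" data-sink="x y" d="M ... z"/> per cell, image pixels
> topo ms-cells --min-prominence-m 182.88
<path data-summit="95 357" data-sink="17 28" d="M29 87l-13 11 0 365 26 1 2-10-1-14 3-9 4-3 19-1 7-9 3-18 6-5 12 3 13 8 9 0 11-7 20-1 8-4 9 0 9 5 6-11 10-2 7 4 10-2 21 19 3 7 18 21 9 3 14-3 27-18 35-8 8-7 8 8 1 15-5 5-18 5-8 9-11 19 91 1-1-23-3-3 6 2 5-7 7-19 1-16-20-34-65-28 18-2 8-5 3-11-9-16-3-2-16 0-18-8-6 15-9 10-6 0-34-14-5-3-27-28-7-12 2-14-5-10-11-9-17-2-6-5-2-9-6-7 7-5 23-5 3-19 8-27-1-7-5-4-32-2 3-3 3-19-19 0-19 7-9-1-13-7-3 0-6 4-8-6-7 0-9-4-17-5-19-2-9 3z"/><path data-summit="321 119" data-sink="17 28" d="M225 16l-208 0-1 41 4 5 0 9 10 13 0 4 17 14 16-3 29 7 9 4 7 0 8 6 6-4 3 0 16 8 11-1 14-6 19 0-3 19-3 3 32 2 5 4 1 7-8 27-3 19-23 5-7 5 12 20 19 3 11 9 5 10 0 17 17 22 18 17 36 15 6 0 9-10 6-15 18 8 16 0 12 18-5 14 1 1 38 6 8-13 10-6 21-18 12-5 17-2 1-3-16-15-4-12-15-13 6-8 0-10-14-21-11 1-13-4-20 10-32 1 1-7 8-14 4-14 0-15 3-5 6-2 5-7-19-16 0-9-3-5-18 5-13-14-35 0-5-3-5-6-2-10-8-8-1-18-8-1-9-6-5-10-2-14z"/><path data-summit="321 119" data-sink="453 17" d="M434 16l-207 0-1 2 13 24 2 14 5 10 9 6 8 1 1 18 8 8 2 10 5 6 5 3 35 0 13 14 18-5 3 5 0 9 18 15 2-4 15-14 10 5 16 0 17-5 14-9 19-7 0-44-6-9 1-10 5-9-8-7-7-11z"/><path data-summit="273 463" data-sink="17 28" d="M192 386l-10 2-6 11-9-5-9 0-8 4-20 1-11 7-9 0-13-8-12-3-6 5-3 18-7 9-19 1-4 3-3 9 0 23 268 1 11-20 8-9 18-5 5-5-1-15-9-8-7 7-35 8-27 18-14 3-9-3-18-21-3-7-21-19-10 2z"/><path data-summit="434 175" data-sink="17 28" d="M374 156l-16 15 0 15-4 14-8 14-1 7 32-1 20-10 13 4 11-1 14 21 0 10-6 8 15 13 4 12 15 14 1-11-7-22 3-10 4-4 0-38-17-14-15-18-33-10-7-6-13 0z"/><path data-summit="448 350" data-sink="17 28" d="M463 295l-17 2-12 5-21 18-10 6-8 13-17-3-14 0-8-4-24 4 61 25 5 3 6 12 21 8 30 33 8 3z"/><path data-summit="321 119" data-sink="17 28" d="M405 376l-2 1 14 21 0 11-10 29-8 1 2 2 1 22 61 1 1-44-9-3-30-33z"/><path data-summit="434 175" data-sink="453 17" d="M463 122l-14 5-18 11-17 5-16 0-10-5-15 14-1 3 7 3 13 0 7 6 33 10 13 16 18 15z"/><path data-summit="463 27" data-sink="453 17" d="M463 16l-9 1-2 9-3 6 7 11 7 7z"/><path data-summit="17 83" data-sink="17 28" d="M17 58l-1 39 3 1 10-9 1-5-9-10-1-12z"/><path data-summit="95 357" data-sink="453 17" d="M453 16l-18 0 0 2 12 13 2 0 5-10z"/><path data-summit="321 119" data-sink="17 28" d="M463 245l-6 13 6 22z"/><path data-summit="95 357" data-sink="453 17" d="M463 51l-5 12 0 6 5 9z"/>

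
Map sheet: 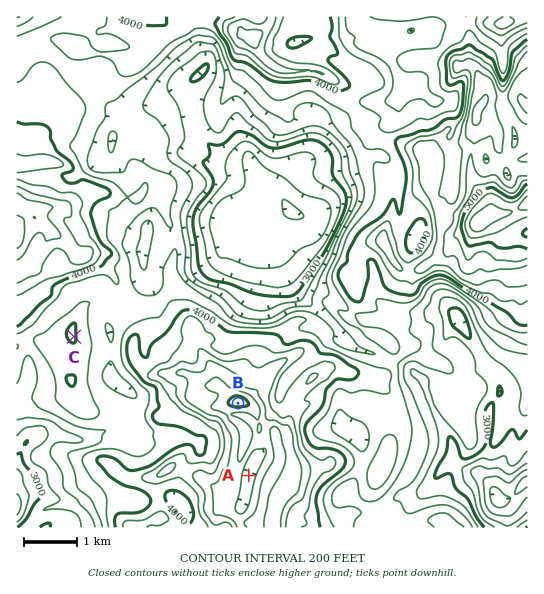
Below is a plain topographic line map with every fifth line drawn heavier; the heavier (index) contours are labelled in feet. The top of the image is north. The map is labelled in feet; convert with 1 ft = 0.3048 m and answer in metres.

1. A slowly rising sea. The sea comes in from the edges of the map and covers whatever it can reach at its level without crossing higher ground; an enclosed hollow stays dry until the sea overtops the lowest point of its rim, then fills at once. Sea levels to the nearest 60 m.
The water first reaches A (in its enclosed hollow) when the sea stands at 1440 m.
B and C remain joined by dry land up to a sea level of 1140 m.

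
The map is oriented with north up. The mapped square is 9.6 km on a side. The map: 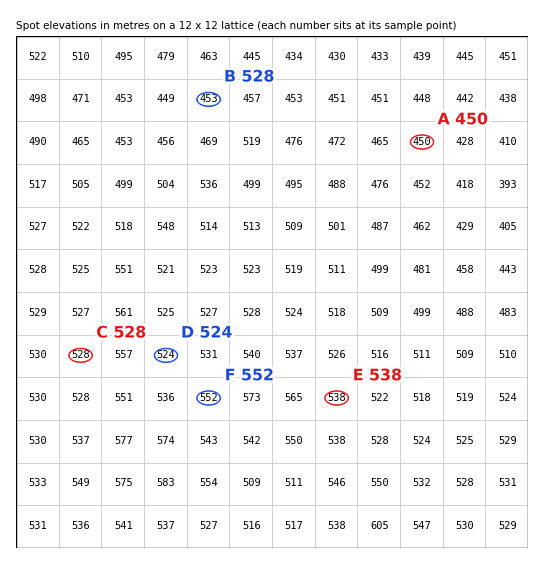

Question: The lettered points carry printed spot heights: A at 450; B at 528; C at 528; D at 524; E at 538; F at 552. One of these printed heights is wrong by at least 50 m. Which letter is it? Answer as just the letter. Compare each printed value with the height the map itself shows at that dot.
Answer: B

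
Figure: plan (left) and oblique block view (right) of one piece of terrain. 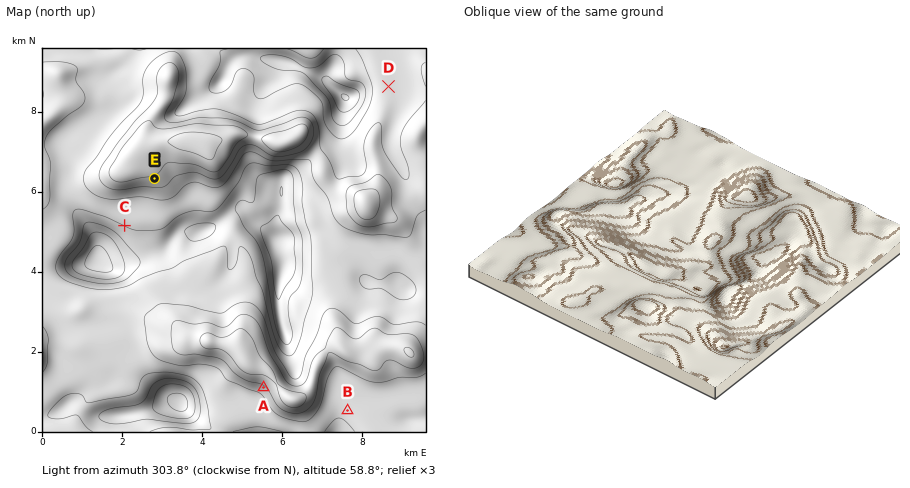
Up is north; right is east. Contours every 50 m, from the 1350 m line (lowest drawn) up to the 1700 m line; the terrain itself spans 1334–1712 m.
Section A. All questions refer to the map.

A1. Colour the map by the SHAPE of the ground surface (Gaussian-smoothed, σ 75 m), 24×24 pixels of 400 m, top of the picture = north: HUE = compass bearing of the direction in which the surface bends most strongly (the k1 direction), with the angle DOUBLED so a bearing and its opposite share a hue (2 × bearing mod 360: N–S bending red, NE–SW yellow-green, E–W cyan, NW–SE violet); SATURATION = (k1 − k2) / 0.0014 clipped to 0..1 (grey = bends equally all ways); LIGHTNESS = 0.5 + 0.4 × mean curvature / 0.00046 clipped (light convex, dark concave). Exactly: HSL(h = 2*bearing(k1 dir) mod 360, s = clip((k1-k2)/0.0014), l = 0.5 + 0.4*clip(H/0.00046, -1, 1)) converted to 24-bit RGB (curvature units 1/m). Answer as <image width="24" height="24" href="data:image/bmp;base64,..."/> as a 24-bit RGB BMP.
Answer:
<image width="24" height="24" href="data:image/bmp;base64,Qk32BgAAAAAAADYAAAAoAAAAGAAAABgAAAABABgAAAAAAMAGAAATCwAAEwsAAAAAAAAAAAAAY5NqmX+cla1oMmQsPGElmVo5ZLaQaM6ofVvAzQyjxkZWq46jn4qzf3S0oF+2mJI9ZrlConWnQEeHfKeVgpeCgIt5X39WcHtQe49RNFQzvGRbnDtEaF0pSW4gPpgMICsQIhsRJg0T4N6XiZGAhneDdkZ2qSyD7vHaqOPBMXyCWVuNfZaJgYN9h3t8knKSmo2AoYOQeGKdYY52koSoopPDvbLNyaeRHxkUIRUSH2EottmZjG1eXDInOCUeiu2xzvv9/s3pOUGVVV52gXNremhLbHhMb3hefoJnSop3g3mMhH6Oe4R8dnxymIV5w02DxTe+Vni4VeGqY3xRfi5VyIyRkNLgzv3aEQso40Ej025WNihEcUY7s62Cb6qgeD5DZrE4Kj59e2p5g4d6fYGEfoCFgnmHm0yZtoe7rqXAllKSZ2k+RpWX0OzWkNCxbM91LwhTWJy19sTOZiudmNfZk6K4m0mXkInG3O/kVDmDcn2XjYaXg3uKg3+GcmqAXlyZi42trJ62gWbV2eLyiqTousuwtc6cNZmKGwYtfJtjwHF9s9fQbWOzkoKmg57Sydzm0JKXilCLd2Fkf39ieYBzgXp8b2J8cISOhpeekLenW6q2n7+QQzNt2sK03+G9KQ1FKw5BZp5ji5tyu9arNURyyq28WaSUgnRWv3R7hmR2eXCXpJ2zc4CUeHeHcHyQcJiVe6iVjKWTcIdnd2hMPFRkxcub38qgFgEyaJzEaoaMdLN5uaZyXUNUX4VBjGJOVnNkl3RdjYl6dZ6bjrXCmZzbrJ7dnIS3f5SMeo9kcmtOe2xUenZkWXhfhJRJ4NSSAgIxgpy8nmV+kKNnkH9hcZB9bnuFjJR1UUxik2BXfrmEZeW0Q7zKLId1Whk60z9nv5SuooKkl3qYioCFho52YH1/n5mAztmVDA42LjZZv3ZtoaiCjJB+iHtka1xQh35WYEpXa6Bsw7tzXWMUGiYNLyQYMR8ddpguaYk6f4hel3yTn4upq46hXGiBnqJ5yNaqPCJrExMrwLyBsLKNiIV7imp/fYGOlYKacoKZf5iCpYKK3qa3SJycFxwpWkBLob56fpljOXg8YZtbVoeJr36rr3GVlcGcuM2hLRU+Myphur2DrLGLhnF0f3JpfnpddW9Yg39cbZp4cnxvyL6ovT+wNBk7U6JzjbeGjpZ6raRxK2AqRE4mJTYavcCFk8J+fCMzSilNLi9Loc58l5Foh0pRhTEvi503S45kfMKMWoF/apB3rKFugSBweo67hL21fqCYjXmTqoWFoWildVuRaaxtJ5kvkjs7k2BfRWuVSDqZwtCmdFSDmXKwyoPQ3+zgTrLJjo+5hlaHgKmRflKFjF6clWVkjIRDU2M0ZWJBmJ5VW5NxZWaVrot9paZlP2hliLKYUFGINytzysiVgFNrRmaSxOLl7N/hcXOlUkd7oH+io3xvVFF6flqouHbE27nLkIm8Z5imkr+dfFhfOisstZAxXsNGT5yYeGtTRkosGiY7tYJipNCYKqGmVsmJ12l4xZajVT11m31zlqd7WGCFUYOSUVm56NDgw5a1lJmtnGqKlE16YkON3e7du8+ZJkJLYB02eEccCCsQMb1Pyty6SFlxRD4tm7E6qIBRbkhtlpd1X4iFb2Z6YXdxOGRebVio6czWromslmCuj4u4jqnJqMWx4q6wJRM1TSd46dnyts7qFcBdRLBialOMY0mIw9mgYkp3iFl/mb92QF08Umtacn1zTnZvN3Bjvnt91rioeZDe29X0v7zkr67c5c/xzMz/tM//19b18NT38drwIXyhNk+ZjVCz28mzRUZ7aVuf5cu+47DVUHuKU3haYnppQHFcOXhn676xPYYNBywLwpFQoFleg75jlU4pIhcRRFoifqRR9t3VkjN1FTFHbEGfyqaTrWl+RHB2vZKZoHtcu4OihJOqan2VaISENFpFcoA9+MTBJG1OF0kUboU/kEw4e19KWHB1dotqYIBArZk33erTCg4uEBQj3aR6rph9Wmx0ZHxZnIJmeLhvbnmMb2iAfHSKbGOGT1Nw4L6Ogcd3R1iILncuejhcs5OEW4F2WY2KnJmxsd20eBUdMgEbF1g4bdk0o6d+cG15dl1xs87VzLPUgWKZbHaCYXRmXXCBWHCm2unW5r/QSTdztoaOJGxyu8ewhIyvVHiNeWw0fjAEQUsWPVWmpIjHgMORiJF/cWp+aH2bbYZRgWtLnGpxgIG7o5nNdY23UYyZj76R3JG2fl26q4WbhEJIWmkkTDQaPiYVak0ms9Cqloq7JFBfdYhnjbSHfIOFcYSSeaiV"/>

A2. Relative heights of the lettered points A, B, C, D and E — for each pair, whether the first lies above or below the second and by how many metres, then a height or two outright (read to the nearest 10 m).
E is above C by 140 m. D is below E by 120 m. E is above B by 120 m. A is above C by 90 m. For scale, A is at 1590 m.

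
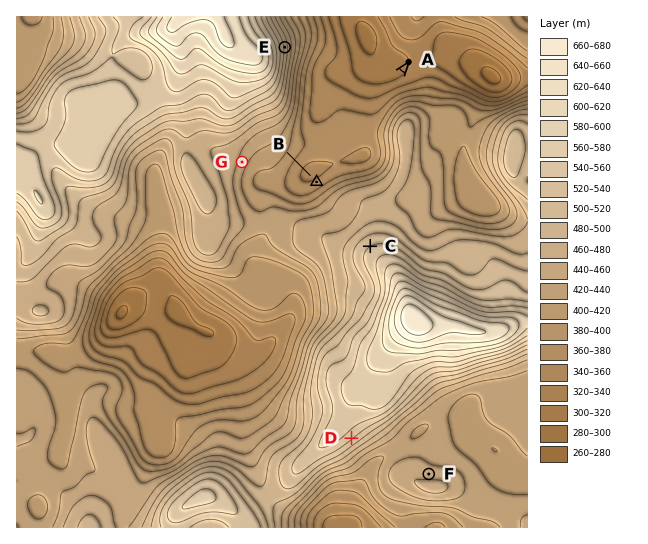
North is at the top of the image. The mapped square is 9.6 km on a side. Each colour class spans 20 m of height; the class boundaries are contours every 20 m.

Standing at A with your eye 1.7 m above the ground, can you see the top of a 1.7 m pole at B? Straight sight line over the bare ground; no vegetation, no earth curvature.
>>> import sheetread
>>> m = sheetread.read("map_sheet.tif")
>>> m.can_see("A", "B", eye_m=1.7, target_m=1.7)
False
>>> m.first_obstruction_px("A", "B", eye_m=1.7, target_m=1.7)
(389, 87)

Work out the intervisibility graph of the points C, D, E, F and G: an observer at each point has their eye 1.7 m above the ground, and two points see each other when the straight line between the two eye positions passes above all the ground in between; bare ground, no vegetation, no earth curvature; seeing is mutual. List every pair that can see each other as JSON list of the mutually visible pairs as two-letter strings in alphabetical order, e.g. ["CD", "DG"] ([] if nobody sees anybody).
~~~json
["CE", "CG", "DF"]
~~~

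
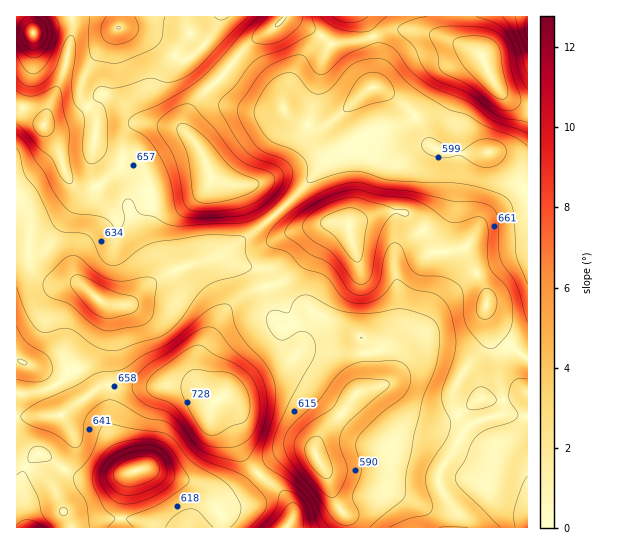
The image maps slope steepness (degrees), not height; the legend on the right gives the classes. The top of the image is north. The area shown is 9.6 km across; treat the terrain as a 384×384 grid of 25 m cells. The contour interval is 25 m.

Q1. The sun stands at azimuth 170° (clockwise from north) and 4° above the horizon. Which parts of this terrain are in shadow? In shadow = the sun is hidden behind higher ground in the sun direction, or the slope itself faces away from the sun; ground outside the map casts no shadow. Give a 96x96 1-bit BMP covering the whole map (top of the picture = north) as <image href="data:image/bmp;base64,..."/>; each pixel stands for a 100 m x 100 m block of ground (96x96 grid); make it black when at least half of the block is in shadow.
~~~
<image width="96" height="96" href="data:image/bmp;base64,Qk2+BAAAAAAAAD4AAAAoAAAAYAAAAGAAAAABAAEAAAAAAIAEAAATCwAAEwsAAAIAAAAAAAAA////AAAAAAAAAAAAAD/Af///4cAAAAAAAD/gf///gAAAAAeAAB/gfh/+AAAAAD/wAB/4MA/8AAAAAH/4AA//4AP4AAAAAH/+AAf/4AHgAAAAAH//AAP/8AAAAAAAAP//AAH//AAAAAAAAP/+AAD//AAAAAAAAH/+AAD/wAAAAAAAAH/8AAD/wAAAAAAAAD/4AAH/gAAAAAAAAA/wAAD/AAAAAAAAAAPgAAD/AAAAAAAAAAAAAAD+AAAAAAAAAAAAAAD8AAAAAAAAAAAAAAB4AAAAAAAAAAAAAABwAAAAAAAAAAAAAAAAAAAAAAAAAAAAAAAAAMAAAAAAAAAAAAAAAOAAAAAAAAAAAAAAAPgAAAAcAAAAAAAAAH4AAAA/gAAAAAAAAD8AAAAfwAAAAAAAAB+AAAABwAAAAAAAAA+AAAAAAAAAAAAAAAcAAAAAAAAAAAAAAAAAAAAAAAfAAfAAAAAAAAAAAA/wB/gAAAAAAAAAAB/8D/gAAAAAAAAAAD/+D/gAAAAAAAAQAB//B/gAAAAAAAA4AA//h/gAAAAAAAA4AA//x/AAAAAAAAA4AA//4+AAAAAAAAAAAf//8cAAAAAAAAAAA///+AAAAAAAAAAAB///+AAAAAAAAAAAB///+AAAAAAAAAAAD///+AAAAAAAAAAAH///8AAAAAAAAAAAf///8AAAAAAAAAAAfw//8AAAAAAAAAAAAAP/4AAAAAAAAAAAAAB/wAAAAAAAAAAAAAAHgAAAAAAAAAAAAAAAAAAAAAAAAAAAAAAAAAAAAAAAAAAAAAAAAAAAAAAAAAAAAAAAAAAAAAAAAAAAAAAAAAAAAAAAAAAAAAAAAAAAAAAAAAAAAAAAAAAAAAAAAAAAAAAAAAAAAAAAAAAAAAAAAAGAAAAAAAAAAAAAAAHgAAAAGAAAAAAAAAH8AAAAPAAAAAAAAAD/wAAAHgAAAAAAAAB/+AAAH4AAAAAAAAB/////H8AAAAAAAAA/////n8AAAAAAAAAf/////8AAAAAAAAAf/////4AAAAAAAAAP/////wAAAAAAAAAP////nwAAAAAAAD+H////HwAAAAAAAH/H///+D8AAAAAAAH/n///8D+AAAAAAAP/3///4AMAAAAAAAP/n///gAAAAAAAAAP/n//+AAAAAAAAAAH/j/8AAAAAAAAAAAH/D/wAAAAAAAAAAAH+B/gAAAAAAAAAAAD+AfAAAAAAAAAAAAD8AOAAAAAAAAAD+AB4AAAAAAAAAAAD/AAAAAEAAAAAAAAD/AAAAAHgAAAB8AAD/gAAAAHgAAAD+AAB/gAAAADAAAAD+AAB/wAAAAAAAAAH/AAA/4AAAAAAAAAH/AAA/8AAAAAAAAAD/AAAf+AAAAAAAAAD/AAAf/AAAAAAAAAD+AAAf/gAAAAAAAAD/AAAP/gAAAAAAAAD/ADwAfwAAAAAAAAD/gH4AP4AAAAAAAAD/gH4AH+AAAAAAB/j/gH4AD/AAH4AAf/j/AHwAB/wAP+AD//j+ABgAB/8Af/4f//h4AAAAB/+Af/////A="/>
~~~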